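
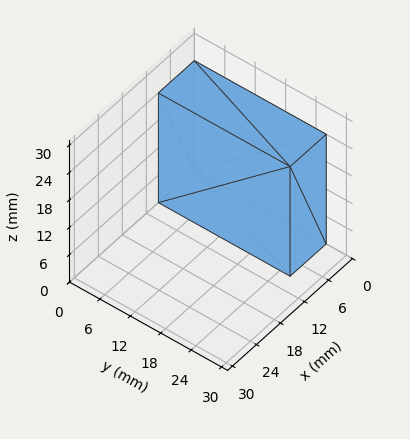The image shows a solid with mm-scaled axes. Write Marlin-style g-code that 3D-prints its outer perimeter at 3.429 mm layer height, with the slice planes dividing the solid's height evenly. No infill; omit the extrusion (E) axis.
Reading the render: the shape is a rectangular box, roughly 9 × 26 mm footprint and 24 mm tall (dimensions read to the nearest mm from the axis ticks). For the g-code, the solid's height is divided into equal slices at the stated Δz and each level perimeter traced with G1 moves after a G0 lift.

; perimeter-only toolpath
G21 ; units = mm
G90 ; absolute positioning
G28 ; home
; layer 1
G0 Z3.429
G0 X0.000 Y0.000
G1 X9.000 Y0.000
G1 X9.000 Y26.000
G1 X0.000 Y26.000
G1 X0.000 Y0.000
; layer 2
G0 Z6.857
G0 X0.000 Y0.000
G1 X9.000 Y0.000
G1 X9.000 Y26.000
G1 X0.000 Y26.000
G1 X0.000 Y0.000
; layer 3
G0 Z10.286
G0 X0.000 Y0.000
G1 X9.000 Y0.000
G1 X9.000 Y26.000
G1 X0.000 Y26.000
G1 X0.000 Y0.000
; layer 4
G0 Z13.714
G0 X0.000 Y0.000
G1 X9.000 Y0.000
G1 X9.000 Y26.000
G1 X0.000 Y26.000
G1 X0.000 Y0.000
; layer 5
G0 Z17.143
G0 X0.000 Y0.000
G1 X9.000 Y0.000
G1 X9.000 Y26.000
G1 X0.000 Y26.000
G1 X0.000 Y0.000
; layer 6
G0 Z20.571
G0 X0.000 Y0.000
G1 X9.000 Y0.000
G1 X9.000 Y26.000
G1 X0.000 Y26.000
G1 X0.000 Y0.000
; layer 7
G0 Z24.000
G0 X0.000 Y0.000
G1 X9.000 Y0.000
G1 X9.000 Y26.000
G1 X0.000 Y26.000
G1 X0.000 Y0.000
M2 ; end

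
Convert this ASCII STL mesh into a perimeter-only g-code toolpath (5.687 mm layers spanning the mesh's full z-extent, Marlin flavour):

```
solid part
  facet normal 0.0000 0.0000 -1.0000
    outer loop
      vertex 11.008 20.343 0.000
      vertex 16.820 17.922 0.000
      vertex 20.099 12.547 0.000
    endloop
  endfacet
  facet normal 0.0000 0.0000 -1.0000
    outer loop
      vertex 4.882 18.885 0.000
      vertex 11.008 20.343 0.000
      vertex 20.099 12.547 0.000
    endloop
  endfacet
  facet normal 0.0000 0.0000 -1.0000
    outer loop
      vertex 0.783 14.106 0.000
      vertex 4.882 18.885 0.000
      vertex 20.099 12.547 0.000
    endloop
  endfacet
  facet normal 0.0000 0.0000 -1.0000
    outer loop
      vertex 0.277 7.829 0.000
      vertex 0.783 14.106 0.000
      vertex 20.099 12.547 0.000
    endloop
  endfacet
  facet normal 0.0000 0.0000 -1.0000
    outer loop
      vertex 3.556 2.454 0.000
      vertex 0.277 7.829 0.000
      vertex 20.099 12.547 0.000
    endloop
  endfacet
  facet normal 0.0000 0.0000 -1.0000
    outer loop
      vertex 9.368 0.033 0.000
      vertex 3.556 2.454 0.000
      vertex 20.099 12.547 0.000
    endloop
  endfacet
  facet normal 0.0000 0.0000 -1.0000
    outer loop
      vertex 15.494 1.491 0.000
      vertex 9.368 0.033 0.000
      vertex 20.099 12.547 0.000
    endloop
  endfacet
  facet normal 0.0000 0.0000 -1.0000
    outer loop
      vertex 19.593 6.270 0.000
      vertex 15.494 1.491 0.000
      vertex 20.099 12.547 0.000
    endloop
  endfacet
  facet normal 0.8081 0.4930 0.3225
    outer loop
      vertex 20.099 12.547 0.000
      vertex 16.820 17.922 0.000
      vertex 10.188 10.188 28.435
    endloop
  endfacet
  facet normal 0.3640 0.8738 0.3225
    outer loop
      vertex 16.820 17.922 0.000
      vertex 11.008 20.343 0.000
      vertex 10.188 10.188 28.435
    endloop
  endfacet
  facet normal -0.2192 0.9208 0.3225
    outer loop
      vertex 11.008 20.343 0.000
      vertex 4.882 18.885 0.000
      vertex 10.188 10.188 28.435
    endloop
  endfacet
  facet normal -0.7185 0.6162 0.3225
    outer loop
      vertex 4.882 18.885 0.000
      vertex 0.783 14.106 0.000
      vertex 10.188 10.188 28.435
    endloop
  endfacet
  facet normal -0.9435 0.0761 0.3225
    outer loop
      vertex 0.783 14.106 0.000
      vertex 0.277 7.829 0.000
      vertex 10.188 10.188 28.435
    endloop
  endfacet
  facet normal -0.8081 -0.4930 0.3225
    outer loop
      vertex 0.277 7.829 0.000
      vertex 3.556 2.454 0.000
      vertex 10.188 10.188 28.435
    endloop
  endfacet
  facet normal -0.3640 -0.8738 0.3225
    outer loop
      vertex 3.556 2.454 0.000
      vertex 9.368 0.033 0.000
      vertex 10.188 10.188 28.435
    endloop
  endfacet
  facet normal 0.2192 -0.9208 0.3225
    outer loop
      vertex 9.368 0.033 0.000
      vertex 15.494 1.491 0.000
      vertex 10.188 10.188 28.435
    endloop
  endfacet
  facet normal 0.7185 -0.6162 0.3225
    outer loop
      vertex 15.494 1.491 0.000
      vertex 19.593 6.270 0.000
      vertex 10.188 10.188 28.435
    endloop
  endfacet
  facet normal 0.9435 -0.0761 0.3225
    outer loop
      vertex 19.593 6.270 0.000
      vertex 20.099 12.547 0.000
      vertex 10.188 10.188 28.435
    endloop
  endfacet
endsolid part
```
; perimeter-only toolpath
G21 ; units = mm
G90 ; absolute positioning
G28 ; home
; layer 1
G0 Z5.687
G0 X18.117 Y12.075
G1 X15.494 Y16.375
G1 X10.844 Y18.312
G1 X5.943 Y17.146
G1 X2.664 Y13.322
G1 X2.259 Y8.301
G1 X4.882 Y4.001
G1 X9.532 Y2.064
G1 X14.433 Y3.230
G1 X17.712 Y7.054
G1 X18.117 Y12.075
; layer 2
G0 Z11.374
G0 X16.135 Y11.603
G1 X14.167 Y14.828
G1 X10.680 Y16.281
G1 X7.004 Y15.406
G1 X4.545 Y12.539
G1 X4.241 Y8.773
G1 X6.209 Y5.548
G1 X9.696 Y4.095
G1 X13.372 Y4.970
G1 X15.831 Y7.837
G1 X16.135 Y11.603
; layer 3
G0 Z17.061
G0 X14.152 Y11.132
G1 X12.841 Y13.282
G1 X10.516 Y14.250
G1 X8.066 Y13.667
G1 X6.426 Y11.755
G1 X6.224 Y9.244
G1 X7.535 Y7.094
G1 X9.860 Y6.126
G1 X12.310 Y6.709
G1 X13.950 Y8.621
G1 X14.152 Y11.132
; layer 4
G0 Z22.748
G0 X12.170 Y10.660
G1 X11.514 Y11.735
G1 X10.352 Y12.219
G1 X9.127 Y11.927
G1 X8.307 Y10.972
G1 X8.206 Y9.716
G1 X8.862 Y8.641
G1 X10.024 Y8.157
G1 X11.249 Y8.449
G1 X12.069 Y9.404
G1 X12.170 Y10.660
M2 ; end

The solid is a regular 10-sided pyramid, base circumscribed radius ≈ 10.2 mm, apex at z ≈ 28.4 mm. Slicing at Δz = 5.687 mm — 5 equal slices spanning the solid's height, so layer i sits at z = i·h/5 — gives 4 non-empty perimeters. Each is a 10-segment closed polygon; G0 lifts to the layer z and rapids to the start vertex, then G1 traces the edges. The cross-section shrinks linearly with z (the slice at the apex is degenerate and omitted).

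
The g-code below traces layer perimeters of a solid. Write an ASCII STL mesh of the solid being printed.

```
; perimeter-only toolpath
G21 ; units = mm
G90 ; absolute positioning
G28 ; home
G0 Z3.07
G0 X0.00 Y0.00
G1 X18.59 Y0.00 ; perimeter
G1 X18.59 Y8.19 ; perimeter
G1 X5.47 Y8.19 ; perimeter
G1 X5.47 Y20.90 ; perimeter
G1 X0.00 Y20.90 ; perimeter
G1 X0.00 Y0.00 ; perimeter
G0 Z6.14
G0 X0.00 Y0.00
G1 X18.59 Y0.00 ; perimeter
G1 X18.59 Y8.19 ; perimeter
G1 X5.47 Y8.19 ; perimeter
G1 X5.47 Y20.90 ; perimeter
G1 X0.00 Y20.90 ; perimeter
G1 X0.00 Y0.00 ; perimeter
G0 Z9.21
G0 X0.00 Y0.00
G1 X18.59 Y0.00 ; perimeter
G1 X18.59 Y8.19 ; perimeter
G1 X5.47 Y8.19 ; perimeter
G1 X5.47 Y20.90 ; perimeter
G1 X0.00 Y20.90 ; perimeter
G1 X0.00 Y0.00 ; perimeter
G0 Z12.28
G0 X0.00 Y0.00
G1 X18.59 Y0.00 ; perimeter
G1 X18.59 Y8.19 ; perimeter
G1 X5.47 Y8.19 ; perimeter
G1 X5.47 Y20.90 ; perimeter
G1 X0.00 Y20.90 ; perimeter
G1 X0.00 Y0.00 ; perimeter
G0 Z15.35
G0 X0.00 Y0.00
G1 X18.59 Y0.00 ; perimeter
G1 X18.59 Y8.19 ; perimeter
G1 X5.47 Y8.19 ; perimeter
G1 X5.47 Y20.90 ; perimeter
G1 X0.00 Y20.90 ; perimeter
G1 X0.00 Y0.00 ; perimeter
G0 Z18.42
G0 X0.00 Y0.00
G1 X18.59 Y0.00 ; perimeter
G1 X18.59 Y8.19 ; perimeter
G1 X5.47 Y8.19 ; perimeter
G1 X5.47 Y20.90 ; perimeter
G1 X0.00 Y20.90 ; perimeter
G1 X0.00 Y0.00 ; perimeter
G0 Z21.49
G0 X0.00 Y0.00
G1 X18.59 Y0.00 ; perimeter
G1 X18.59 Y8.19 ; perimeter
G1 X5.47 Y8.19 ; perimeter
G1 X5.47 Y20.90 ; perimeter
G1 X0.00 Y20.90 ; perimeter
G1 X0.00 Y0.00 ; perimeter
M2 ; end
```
solid part
  facet normal 0.0000 0.0000 -1.0000
    outer loop
      vertex 18.59 8.19 0.00
      vertex 18.59 0.00 0.00
      vertex 0.00 0.00 0.00
    endloop
  endfacet
  facet normal 0.0000 0.0000 -1.0000
    outer loop
      vertex 5.47 8.19 0.00
      vertex 18.59 8.19 0.00
      vertex 0.00 0.00 0.00
    endloop
  endfacet
  facet normal 0.0000 0.0000 -1.0000
    outer loop
      vertex 5.47 20.90 0.00
      vertex 5.47 8.19 0.00
      vertex 0.00 0.00 0.00
    endloop
  endfacet
  facet normal 0.0000 0.0000 -1.0000
    outer loop
      vertex 0.00 20.90 0.00
      vertex 5.47 20.90 0.00
      vertex 0.00 0.00 0.00
    endloop
  endfacet
  facet normal 0.0000 0.0000 1.0000
    outer loop
      vertex 0.00 0.00 21.49
      vertex 18.59 0.00 21.49
      vertex 18.59 8.19 21.49
    endloop
  endfacet
  facet normal 0.0000 0.0000 1.0000
    outer loop
      vertex 0.00 0.00 21.49
      vertex 18.59 8.19 21.49
      vertex 5.47 8.19 21.49
    endloop
  endfacet
  facet normal 0.0000 0.0000 1.0000
    outer loop
      vertex 0.00 0.00 21.49
      vertex 5.47 8.19 21.49
      vertex 5.47 20.90 21.49
    endloop
  endfacet
  facet normal 0.0000 0.0000 1.0000
    outer loop
      vertex 0.00 0.00 21.49
      vertex 5.47 20.90 21.49
      vertex 0.00 20.90 21.49
    endloop
  endfacet
  facet normal 0.0000 -1.0000 0.0000
    outer loop
      vertex 0.00 0.00 0.00
      vertex 18.59 0.00 0.00
      vertex 18.59 0.00 21.49
    endloop
  endfacet
  facet normal 0.0000 -1.0000 0.0000
    outer loop
      vertex 0.00 0.00 0.00
      vertex 18.59 0.00 21.49
      vertex 0.00 0.00 21.49
    endloop
  endfacet
  facet normal 1.0000 0.0000 0.0000
    outer loop
      vertex 18.59 0.00 0.00
      vertex 18.59 8.19 0.00
      vertex 18.59 8.19 21.49
    endloop
  endfacet
  facet normal 1.0000 0.0000 0.0000
    outer loop
      vertex 18.59 0.00 0.00
      vertex 18.59 8.19 21.49
      vertex 18.59 0.00 21.49
    endloop
  endfacet
  facet normal 0.0000 1.0000 0.0000
    outer loop
      vertex 18.59 8.19 0.00
      vertex 5.47 8.19 0.00
      vertex 5.47 8.19 21.49
    endloop
  endfacet
  facet normal 0.0000 1.0000 0.0000
    outer loop
      vertex 18.59 8.19 0.00
      vertex 5.47 8.19 21.49
      vertex 18.59 8.19 21.49
    endloop
  endfacet
  facet normal 1.0000 0.0000 0.0000
    outer loop
      vertex 5.47 8.19 0.00
      vertex 5.47 20.90 0.00
      vertex 5.47 20.90 21.49
    endloop
  endfacet
  facet normal 1.0000 0.0000 0.0000
    outer loop
      vertex 5.47 8.19 0.00
      vertex 5.47 20.90 21.49
      vertex 5.47 8.19 21.49
    endloop
  endfacet
  facet normal 0.0000 1.0000 0.0000
    outer loop
      vertex 5.47 20.90 0.00
      vertex 0.00 20.90 0.00
      vertex 0.00 20.90 21.49
    endloop
  endfacet
  facet normal 0.0000 1.0000 0.0000
    outer loop
      vertex 5.47 20.90 0.00
      vertex 0.00 20.90 21.49
      vertex 5.47 20.90 21.49
    endloop
  endfacet
  facet normal -1.0000 0.0000 0.0000
    outer loop
      vertex 0.00 20.90 0.00
      vertex 0.00 0.00 0.00
      vertex 0.00 0.00 21.49
    endloop
  endfacet
  facet normal -1.0000 0.0000 0.0000
    outer loop
      vertex 0.00 20.90 0.00
      vertex 0.00 0.00 21.49
      vertex 0.00 20.90 21.49
    endloop
  endfacet
endsolid part

The G0 Z moves step by Δz≈3.07 mm. Every layer's G1 loop is the same polygon, so the solid is a straight extrusion of it from z=0 to z≈21.5. Closing with flat bottom and top caps and triangulating gives 20 facets — an L-shaped prism: outer 18.6 × 20.9 mm, arm thicknesses ≈ 8.19 mm (horizontal) and 5.47 mm (vertical), extruded 21.5 mm in z.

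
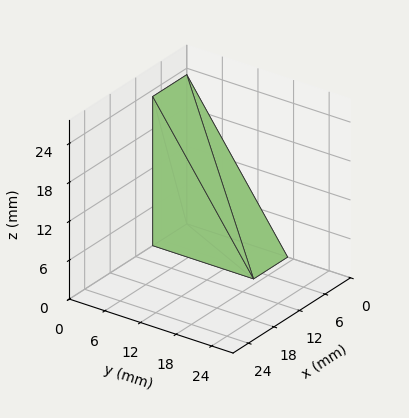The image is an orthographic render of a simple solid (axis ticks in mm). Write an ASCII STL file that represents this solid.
Reading the render: the shape is a wedge (ramp): 8 × 17 mm base, rising to 23 mm along the y=0 edge and sloping linearly to z=0 at y=17 (dimensions read to the nearest mm from the axis ticks). For the STL, each face is triangulated and given an outward normal.

solid part
  facet normal 0.0000 0.0000 -1.0000
    outer loop
      vertex 8.00 17.00 0.00
      vertex 8.00 0.00 0.00
      vertex 0.00 0.00 0.00
    endloop
  endfacet
  facet normal 0.0000 0.0000 -1.0000
    outer loop
      vertex 0.00 17.00 0.00
      vertex 8.00 17.00 0.00
      vertex 0.00 0.00 0.00
    endloop
  endfacet
  facet normal 0.0000 -1.0000 0.0000
    outer loop
      vertex 0.00 0.00 0.00
      vertex 8.00 0.00 0.00
      vertex 8.00 0.00 23.00
    endloop
  endfacet
  facet normal 0.0000 -1.0000 0.0000
    outer loop
      vertex 0.00 0.00 0.00
      vertex 8.00 0.00 23.00
      vertex 0.00 0.00 23.00
    endloop
  endfacet
  facet normal 0.0000 0.8042 0.5944
    outer loop
      vertex 0.00 0.00 23.00
      vertex 8.00 0.00 23.00
      vertex 8.00 17.00 0.00
    endloop
  endfacet
  facet normal 0.0000 0.8042 0.5944
    outer loop
      vertex 0.00 0.00 23.00
      vertex 8.00 17.00 0.00
      vertex 0.00 17.00 0.00
    endloop
  endfacet
  facet normal -1.0000 0.0000 0.0000
    outer loop
      vertex 0.00 0.00 23.00
      vertex 0.00 17.00 0.00
      vertex 0.00 0.00 0.00
    endloop
  endfacet
  facet normal 1.0000 0.0000 0.0000
    outer loop
      vertex 8.00 0.00 0.00
      vertex 8.00 17.00 0.00
      vertex 8.00 0.00 23.00
    endloop
  endfacet
endsolid part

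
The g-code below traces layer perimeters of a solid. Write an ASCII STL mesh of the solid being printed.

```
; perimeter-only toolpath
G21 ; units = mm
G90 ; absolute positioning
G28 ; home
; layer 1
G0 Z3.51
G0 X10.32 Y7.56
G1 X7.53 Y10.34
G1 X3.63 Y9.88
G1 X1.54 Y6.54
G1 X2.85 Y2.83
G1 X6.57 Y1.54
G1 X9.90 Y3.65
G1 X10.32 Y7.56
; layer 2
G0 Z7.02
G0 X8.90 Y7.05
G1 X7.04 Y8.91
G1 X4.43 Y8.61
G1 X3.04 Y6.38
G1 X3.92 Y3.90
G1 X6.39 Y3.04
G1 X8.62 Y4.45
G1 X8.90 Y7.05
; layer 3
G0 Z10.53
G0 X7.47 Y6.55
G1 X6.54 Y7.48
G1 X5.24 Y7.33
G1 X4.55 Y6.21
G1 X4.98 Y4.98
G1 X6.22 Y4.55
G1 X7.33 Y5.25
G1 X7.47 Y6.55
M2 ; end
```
solid part
  facet normal 0.0000 0.0000 -1.0000
    outer loop
      vertex 2.82 11.16 0.00
      vertex 8.03 11.77 0.00
      vertex 11.75 8.06 0.00
    endloop
  endfacet
  facet normal 0.0000 0.0000 -1.0000
    outer loop
      vertex 0.04 6.71 0.00
      vertex 2.82 11.16 0.00
      vertex 11.75 8.06 0.00
    endloop
  endfacet
  facet normal 0.0000 0.0000 -1.0000
    outer loop
      vertex 1.78 1.76 0.00
      vertex 0.04 6.71 0.00
      vertex 11.75 8.06 0.00
    endloop
  endfacet
  facet normal 0.0000 0.0000 -1.0000
    outer loop
      vertex 6.74 0.04 0.00
      vertex 1.78 1.76 0.00
      vertex 11.75 8.06 0.00
    endloop
  endfacet
  facet normal 0.0000 0.0000 -1.0000
    outer loop
      vertex 11.18 2.85 0.00
      vertex 6.74 0.04 0.00
      vertex 11.75 8.06 0.00
    endloop
  endfacet
  facet normal 0.6583 0.6601 0.3618
    outer loop
      vertex 11.75 8.06 0.00
      vertex 8.03 11.77 0.00
      vertex 6.05 6.05 14.04
    endloop
  endfacet
  facet normal -0.1084 0.9259 0.3619
    outer loop
      vertex 8.03 11.77 0.00
      vertex 2.82 11.16 0.00
      vertex 6.05 6.05 14.04
    endloop
  endfacet
  facet normal -0.7907 0.4940 0.3617
    outer loop
      vertex 2.82 11.16 0.00
      vertex 0.04 6.71 0.00
      vertex 6.05 6.05 14.04
    endloop
  endfacet
  facet normal -0.8795 -0.3091 0.3619
    outer loop
      vertex 0.04 6.71 0.00
      vertex 1.78 1.76 0.00
      vertex 6.05 6.05 14.04
    endloop
  endfacet
  facet normal -0.3054 -0.8807 0.3620
    outer loop
      vertex 1.78 1.76 0.00
      vertex 6.74 0.04 0.00
      vertex 6.05 6.05 14.04
    endloop
  endfacet
  facet normal 0.4986 -0.7878 0.3617
    outer loop
      vertex 6.74 0.04 0.00
      vertex 11.18 2.85 0.00
      vertex 6.05 6.05 14.04
    endloop
  endfacet
  facet normal 0.9268 -0.1014 0.3617
    outer loop
      vertex 11.18 2.85 0.00
      vertex 11.75 8.06 0.00
      vertex 6.05 6.05 14.04
    endloop
  endfacet
endsolid part

The G0 Z moves step by Δz≈3.51 mm. The G1 loops shrink linearly with z, so the solid tapers from its base footprint up to z≈14. Closing with a flat bottom cap and the tapered top and triangulating gives 12 facets — a regular 7-sided pyramid, base circumscribed radius ≈ 6.05 mm, apex at z ≈ 14 mm.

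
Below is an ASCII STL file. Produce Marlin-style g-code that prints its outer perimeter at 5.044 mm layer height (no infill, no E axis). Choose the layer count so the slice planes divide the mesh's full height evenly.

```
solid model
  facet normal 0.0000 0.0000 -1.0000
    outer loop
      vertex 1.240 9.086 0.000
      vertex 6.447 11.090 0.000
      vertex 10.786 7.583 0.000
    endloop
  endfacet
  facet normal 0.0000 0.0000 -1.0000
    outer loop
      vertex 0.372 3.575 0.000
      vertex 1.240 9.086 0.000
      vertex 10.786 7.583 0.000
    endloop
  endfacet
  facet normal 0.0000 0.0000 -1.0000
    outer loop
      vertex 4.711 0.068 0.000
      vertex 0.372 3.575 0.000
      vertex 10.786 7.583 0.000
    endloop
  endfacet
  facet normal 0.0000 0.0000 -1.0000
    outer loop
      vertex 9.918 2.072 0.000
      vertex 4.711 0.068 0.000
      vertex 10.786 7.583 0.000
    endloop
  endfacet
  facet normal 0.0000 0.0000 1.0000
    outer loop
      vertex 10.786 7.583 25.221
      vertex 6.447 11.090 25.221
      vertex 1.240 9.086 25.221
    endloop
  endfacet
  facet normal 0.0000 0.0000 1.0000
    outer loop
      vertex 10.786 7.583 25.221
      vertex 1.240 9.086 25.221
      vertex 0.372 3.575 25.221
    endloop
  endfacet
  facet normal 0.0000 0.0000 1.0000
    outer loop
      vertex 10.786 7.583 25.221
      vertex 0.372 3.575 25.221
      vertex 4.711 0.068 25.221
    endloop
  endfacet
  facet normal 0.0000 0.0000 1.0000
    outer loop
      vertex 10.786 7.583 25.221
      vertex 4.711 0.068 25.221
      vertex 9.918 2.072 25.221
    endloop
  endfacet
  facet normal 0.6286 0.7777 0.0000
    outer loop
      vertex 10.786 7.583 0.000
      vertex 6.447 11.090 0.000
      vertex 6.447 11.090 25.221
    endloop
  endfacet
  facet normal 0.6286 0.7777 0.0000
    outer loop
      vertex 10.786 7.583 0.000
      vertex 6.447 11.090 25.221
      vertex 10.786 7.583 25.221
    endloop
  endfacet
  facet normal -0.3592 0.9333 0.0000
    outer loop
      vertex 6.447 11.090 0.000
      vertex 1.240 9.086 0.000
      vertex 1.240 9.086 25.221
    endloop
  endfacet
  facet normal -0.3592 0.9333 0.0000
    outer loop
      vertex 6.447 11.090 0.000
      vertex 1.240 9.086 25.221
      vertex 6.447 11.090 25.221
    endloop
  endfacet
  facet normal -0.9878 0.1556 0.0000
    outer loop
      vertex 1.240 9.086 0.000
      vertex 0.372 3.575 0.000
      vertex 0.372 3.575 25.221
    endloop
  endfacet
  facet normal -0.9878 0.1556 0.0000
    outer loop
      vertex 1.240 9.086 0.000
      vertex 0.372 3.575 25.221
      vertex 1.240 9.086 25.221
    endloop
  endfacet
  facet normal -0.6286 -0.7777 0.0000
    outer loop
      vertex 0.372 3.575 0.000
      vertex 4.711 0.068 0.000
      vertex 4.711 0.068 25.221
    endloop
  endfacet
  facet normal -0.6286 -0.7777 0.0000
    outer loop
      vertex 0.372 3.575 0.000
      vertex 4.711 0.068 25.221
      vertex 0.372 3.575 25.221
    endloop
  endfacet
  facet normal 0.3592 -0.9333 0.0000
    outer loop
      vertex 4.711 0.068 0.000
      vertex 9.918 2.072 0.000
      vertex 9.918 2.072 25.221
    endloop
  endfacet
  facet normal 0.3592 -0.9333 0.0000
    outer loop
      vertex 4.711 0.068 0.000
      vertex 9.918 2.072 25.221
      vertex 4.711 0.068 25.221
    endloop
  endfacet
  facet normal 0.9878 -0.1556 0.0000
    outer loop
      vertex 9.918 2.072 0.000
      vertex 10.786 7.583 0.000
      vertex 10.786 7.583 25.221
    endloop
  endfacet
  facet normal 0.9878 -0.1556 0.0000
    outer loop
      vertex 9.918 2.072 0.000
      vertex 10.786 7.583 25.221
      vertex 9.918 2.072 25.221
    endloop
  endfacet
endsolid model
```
; perimeter-only toolpath
G21 ; units = mm
G90 ; absolute positioning
G28 ; home
; layer 1
G0 Z5.044
G0 X10.786 Y7.583
G1 X6.447 Y11.090
G1 X1.240 Y9.086
G1 X0.372 Y3.575
G1 X4.711 Y0.068
G1 X9.918 Y2.072
G1 X10.786 Y7.583
; layer 2
G0 Z10.088
G0 X10.786 Y7.583
G1 X6.447 Y11.090
G1 X1.240 Y9.086
G1 X0.372 Y3.575
G1 X4.711 Y0.068
G1 X9.918 Y2.072
G1 X10.786 Y7.583
; layer 3
G0 Z15.133
G0 X10.786 Y7.583
G1 X6.447 Y11.090
G1 X1.240 Y9.086
G1 X0.372 Y3.575
G1 X4.711 Y0.068
G1 X9.918 Y2.072
G1 X10.786 Y7.583
; layer 4
G0 Z20.177
G0 X10.786 Y7.583
G1 X6.447 Y11.090
G1 X1.240 Y9.086
G1 X0.372 Y3.575
G1 X4.711 Y0.068
G1 X9.918 Y2.072
G1 X10.786 Y7.583
; layer 5
G0 Z25.221
G0 X10.786 Y7.583
G1 X6.447 Y11.090
G1 X1.240 Y9.086
G1 X0.372 Y3.575
G1 X4.711 Y0.068
G1 X9.918 Y2.072
G1 X10.786 Y7.583
M2 ; end

The solid is a regular 6-sided prism (a cylinder approximated with 6 flat sides), circumscribed radius ≈ 5.58 mm, height ≈ 25.2 mm. Slicing at Δz = 5.044 mm — 5 equal slices spanning the solid's height, so layer i sits at z = i·h/5 — gives 5 non-empty perimeters. Each is a 6-segment closed polygon; G0 lifts to the layer z and rapids to the start vertex, then G1 traces the edges.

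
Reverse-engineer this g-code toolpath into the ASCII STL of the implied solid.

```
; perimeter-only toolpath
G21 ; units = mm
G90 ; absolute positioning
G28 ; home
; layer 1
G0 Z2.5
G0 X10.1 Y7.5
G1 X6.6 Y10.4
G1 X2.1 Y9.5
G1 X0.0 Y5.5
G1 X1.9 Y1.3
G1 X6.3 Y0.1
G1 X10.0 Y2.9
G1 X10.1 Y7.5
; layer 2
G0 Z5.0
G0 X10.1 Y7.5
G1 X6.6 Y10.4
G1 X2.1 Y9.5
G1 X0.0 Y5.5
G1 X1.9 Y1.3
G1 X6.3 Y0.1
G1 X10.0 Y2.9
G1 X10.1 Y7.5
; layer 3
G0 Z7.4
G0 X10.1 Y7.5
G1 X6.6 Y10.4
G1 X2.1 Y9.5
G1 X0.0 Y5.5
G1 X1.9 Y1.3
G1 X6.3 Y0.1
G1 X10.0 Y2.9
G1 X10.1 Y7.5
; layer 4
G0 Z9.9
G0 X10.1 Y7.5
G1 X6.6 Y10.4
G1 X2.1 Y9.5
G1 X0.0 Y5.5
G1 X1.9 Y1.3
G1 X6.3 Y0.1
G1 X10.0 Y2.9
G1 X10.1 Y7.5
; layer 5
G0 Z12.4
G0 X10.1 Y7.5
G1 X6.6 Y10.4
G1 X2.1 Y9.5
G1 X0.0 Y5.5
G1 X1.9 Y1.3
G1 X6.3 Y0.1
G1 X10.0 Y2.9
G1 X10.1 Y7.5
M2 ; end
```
solid part
  facet normal 0.0000 0.0000 -1.0000
    outer loop
      vertex 2.1 9.5 0.0
      vertex 6.6 10.4 0.0
      vertex 10.1 7.5 0.0
    endloop
  endfacet
  facet normal 0.0000 0.0000 -1.0000
    outer loop
      vertex 0.0 5.5 0.0
      vertex 2.1 9.5 0.0
      vertex 10.1 7.5 0.0
    endloop
  endfacet
  facet normal 0.0000 0.0000 -1.0000
    outer loop
      vertex 1.9 1.3 0.0
      vertex 0.0 5.5 0.0
      vertex 10.1 7.5 0.0
    endloop
  endfacet
  facet normal 0.0000 0.0000 -1.0000
    outer loop
      vertex 6.3 0.1 0.0
      vertex 1.9 1.3 0.0
      vertex 10.1 7.5 0.0
    endloop
  endfacet
  facet normal 0.0000 0.0000 -1.0000
    outer loop
      vertex 10.0 2.9 0.0
      vertex 6.3 0.1 0.0
      vertex 10.1 7.5 0.0
    endloop
  endfacet
  facet normal 0.0000 0.0000 1.0000
    outer loop
      vertex 10.1 7.5 12.4
      vertex 6.6 10.4 12.4
      vertex 2.1 9.5 12.4
    endloop
  endfacet
  facet normal 0.0000 0.0000 1.0000
    outer loop
      vertex 10.1 7.5 12.4
      vertex 2.1 9.5 12.4
      vertex 0.0 5.5 12.4
    endloop
  endfacet
  facet normal 0.0000 0.0000 1.0000
    outer loop
      vertex 10.1 7.5 12.4
      vertex 0.0 5.5 12.4
      vertex 1.9 1.3 12.4
    endloop
  endfacet
  facet normal 0.0000 0.0000 1.0000
    outer loop
      vertex 10.1 7.5 12.4
      vertex 1.9 1.3 12.4
      vertex 6.3 0.1 12.4
    endloop
  endfacet
  facet normal 0.0000 0.0000 1.0000
    outer loop
      vertex 10.1 7.5 12.4
      vertex 6.3 0.1 12.4
      vertex 10.0 2.9 12.4
    endloop
  endfacet
  facet normal 0.6380 0.7700 0.0000
    outer loop
      vertex 10.1 7.5 0.0
      vertex 6.6 10.4 0.0
      vertex 6.6 10.4 12.4
    endloop
  endfacet
  facet normal 0.6380 0.7700 0.0000
    outer loop
      vertex 10.1 7.5 0.0
      vertex 6.6 10.4 12.4
      vertex 10.1 7.5 12.4
    endloop
  endfacet
  facet normal -0.1961 0.9806 0.0000
    outer loop
      vertex 6.6 10.4 0.0
      vertex 2.1 9.5 0.0
      vertex 2.1 9.5 12.4
    endloop
  endfacet
  facet normal -0.1961 0.9806 0.0000
    outer loop
      vertex 6.6 10.4 0.0
      vertex 2.1 9.5 12.4
      vertex 6.6 10.4 12.4
    endloop
  endfacet
  facet normal -0.8854 0.4648 0.0000
    outer loop
      vertex 2.1 9.5 0.0
      vertex 0.0 5.5 0.0
      vertex 0.0 5.5 12.4
    endloop
  endfacet
  facet normal -0.8854 0.4648 0.0000
    outer loop
      vertex 2.1 9.5 0.0
      vertex 0.0 5.5 12.4
      vertex 2.1 9.5 12.4
    endloop
  endfacet
  facet normal -0.9111 -0.4122 0.0000
    outer loop
      vertex 0.0 5.5 0.0
      vertex 1.9 1.3 0.0
      vertex 1.9 1.3 12.4
    endloop
  endfacet
  facet normal -0.9111 -0.4122 0.0000
    outer loop
      vertex 0.0 5.5 0.0
      vertex 1.9 1.3 12.4
      vertex 0.0 5.5 12.4
    endloop
  endfacet
  facet normal -0.2631 -0.9648 0.0000
    outer loop
      vertex 1.9 1.3 0.0
      vertex 6.3 0.1 0.0
      vertex 6.3 0.1 12.4
    endloop
  endfacet
  facet normal -0.2631 -0.9648 0.0000
    outer loop
      vertex 1.9 1.3 0.0
      vertex 6.3 0.1 12.4
      vertex 1.9 1.3 12.4
    endloop
  endfacet
  facet normal 0.6034 -0.7974 0.0000
    outer loop
      vertex 6.3 0.1 0.0
      vertex 10.0 2.9 0.0
      vertex 10.0 2.9 12.4
    endloop
  endfacet
  facet normal 0.6034 -0.7974 0.0000
    outer loop
      vertex 6.3 0.1 0.0
      vertex 10.0 2.9 12.4
      vertex 6.3 0.1 12.4
    endloop
  endfacet
  facet normal 0.9998 -0.0217 0.0000
    outer loop
      vertex 10.0 2.9 0.0
      vertex 10.1 7.5 0.0
      vertex 10.1 7.5 12.4
    endloop
  endfacet
  facet normal 0.9998 -0.0217 0.0000
    outer loop
      vertex 10.0 2.9 0.0
      vertex 10.1 7.5 12.4
      vertex 10.0 2.9 12.4
    endloop
  endfacet
endsolid part

The G0 Z moves step by Δz≈2.5 mm. Every layer's G1 loop is the same polygon, so the solid is a straight extrusion of it from z=0 to z≈12.4. Closing with flat bottom and top caps and triangulating gives 24 facets — a regular 7-sided prism (a cylinder approximated with 7 flat sides), circumscribed radius ≈ 5.3 mm, height ≈ 12.4 mm.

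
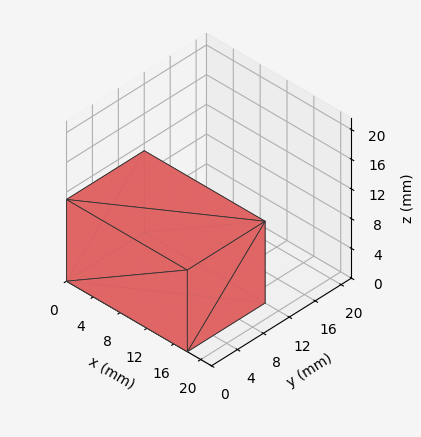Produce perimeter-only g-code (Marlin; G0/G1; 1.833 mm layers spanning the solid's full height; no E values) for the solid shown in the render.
Reading the render: the shape is a rectangular box, roughly 18 × 12 mm footprint and 11 mm tall (dimensions read to the nearest mm from the axis ticks). For the g-code, the solid's height is divided into equal slices at the stated Δz and each level perimeter traced with G1 moves after a G0 lift.

; perimeter-only toolpath
G21 ; units = mm
G90 ; absolute positioning
G28 ; home
; layer 1
G0 Z1.833
G0 X0.000 Y0.000
G1 X18.000 Y0.000
G1 X18.000 Y12.000
G1 X0.000 Y12.000
G1 X0.000 Y0.000
; layer 2
G0 Z3.667
G0 X0.000 Y0.000
G1 X18.000 Y0.000
G1 X18.000 Y12.000
G1 X0.000 Y12.000
G1 X0.000 Y0.000
; layer 3
G0 Z5.500
G0 X0.000 Y0.000
G1 X18.000 Y0.000
G1 X18.000 Y12.000
G1 X0.000 Y12.000
G1 X0.000 Y0.000
; layer 4
G0 Z7.333
G0 X0.000 Y0.000
G1 X18.000 Y0.000
G1 X18.000 Y12.000
G1 X0.000 Y12.000
G1 X0.000 Y0.000
; layer 5
G0 Z9.167
G0 X0.000 Y0.000
G1 X18.000 Y0.000
G1 X18.000 Y12.000
G1 X0.000 Y12.000
G1 X0.000 Y0.000
; layer 6
G0 Z11.000
G0 X0.000 Y0.000
G1 X18.000 Y0.000
G1 X18.000 Y12.000
G1 X0.000 Y12.000
G1 X0.000 Y0.000
M2 ; end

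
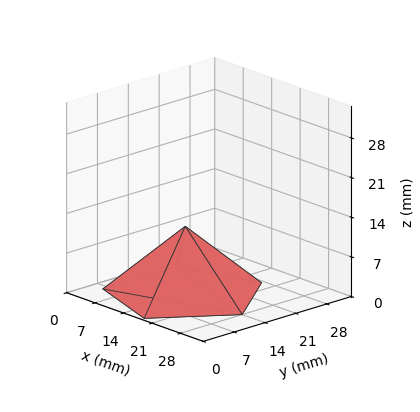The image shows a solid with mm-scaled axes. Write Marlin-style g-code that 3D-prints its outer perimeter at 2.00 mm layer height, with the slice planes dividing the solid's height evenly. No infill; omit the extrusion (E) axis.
Reading the render: the shape is a regular 5-sided pyramid, base circumscribed radius ≈ 14 mm, apex at z ≈ 12 mm (dimensions read to the nearest mm from the axis ticks). For the g-code, the solid's height is divided into equal slices at the stated Δz and each level perimeter traced with G1 moves after a G0 lift.

; perimeter-only toolpath
G21 ; units = mm
G90 ; absolute positioning
G28 ; home
; layer 1
G0 Z2.00
G0 X25.67 Y14.00
G1 X17.61 Y25.09
G1 X4.56 Y20.86
G1 X4.56 Y7.14
G1 X17.61 Y2.91
G1 X25.67 Y14.00
; layer 2
G0 Z4.00
G0 X23.33 Y14.00
G1 X16.89 Y22.87
G1 X6.45 Y19.49
G1 X6.45 Y8.51
G1 X16.89 Y5.13
G1 X23.33 Y14.00
; layer 3
G0 Z6.00
G0 X21.00 Y14.00
G1 X16.16 Y20.66
G1 X8.34 Y18.12
G1 X8.34 Y9.88
G1 X16.16 Y7.34
G1 X21.00 Y14.00
; layer 4
G0 Z8.00
G0 X18.67 Y14.00
G1 X15.44 Y18.44
G1 X10.22 Y16.74
G1 X10.22 Y11.26
G1 X15.44 Y9.56
G1 X18.67 Y14.00
; layer 5
G0 Z10.00
G0 X16.33 Y14.00
G1 X14.72 Y16.22
G1 X12.11 Y15.37
G1 X12.11 Y12.63
G1 X14.72 Y11.78
G1 X16.33 Y14.00
M2 ; end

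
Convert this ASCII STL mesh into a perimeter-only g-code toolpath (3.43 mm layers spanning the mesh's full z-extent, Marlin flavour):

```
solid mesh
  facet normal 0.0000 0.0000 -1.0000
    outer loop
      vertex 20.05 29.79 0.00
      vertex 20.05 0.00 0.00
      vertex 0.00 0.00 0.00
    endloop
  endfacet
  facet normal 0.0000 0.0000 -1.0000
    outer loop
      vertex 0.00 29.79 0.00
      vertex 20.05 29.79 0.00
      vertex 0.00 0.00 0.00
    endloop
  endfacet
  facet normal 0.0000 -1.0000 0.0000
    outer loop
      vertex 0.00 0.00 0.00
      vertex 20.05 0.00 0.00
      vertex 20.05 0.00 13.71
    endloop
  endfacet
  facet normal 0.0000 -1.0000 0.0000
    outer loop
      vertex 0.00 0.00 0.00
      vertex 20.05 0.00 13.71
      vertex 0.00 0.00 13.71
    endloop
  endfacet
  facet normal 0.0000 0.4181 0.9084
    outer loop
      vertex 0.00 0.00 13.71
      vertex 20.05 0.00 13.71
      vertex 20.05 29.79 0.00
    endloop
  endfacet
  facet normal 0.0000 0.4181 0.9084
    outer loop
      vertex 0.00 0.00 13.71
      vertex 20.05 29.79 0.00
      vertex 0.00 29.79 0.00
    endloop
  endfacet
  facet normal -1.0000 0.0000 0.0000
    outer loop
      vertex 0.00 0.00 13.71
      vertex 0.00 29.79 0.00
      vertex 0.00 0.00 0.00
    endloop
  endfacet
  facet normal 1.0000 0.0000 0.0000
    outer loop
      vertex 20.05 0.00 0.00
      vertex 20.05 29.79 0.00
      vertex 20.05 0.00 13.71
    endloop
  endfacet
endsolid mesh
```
; perimeter-only toolpath
G21 ; units = mm
G90 ; absolute positioning
G28 ; home
; layer 1
G0 Z3.43
G0 X0.00 Y0.00
G1 X20.05 Y0.00
G1 X20.05 Y22.34
G1 X0.00 Y22.34
G1 X0.00 Y0.00
; layer 2
G0 Z6.86
G0 X0.00 Y0.00
G1 X20.05 Y0.00
G1 X20.05 Y14.89
G1 X0.00 Y14.89
G1 X0.00 Y0.00
; layer 3
G0 Z10.28
G0 X0.00 Y0.00
G1 X20.05 Y0.00
G1 X20.05 Y7.45
G1 X0.00 Y7.45
G1 X0.00 Y0.00
M2 ; end

The solid is a wedge (ramp): 20.1 × 29.8 mm base, rising to 13.7 mm along the y=0 edge and sloping linearly to z=0 at y=29.8. Slicing at Δz = 3.43 mm — 4 equal slices spanning the solid's height, so layer i sits at z = i·h/4 — gives 3 non-empty perimeters. Each is a 4-segment closed polygon; G0 lifts to the layer z and rapids to the start vertex, then G1 traces the edges. The cross-section shrinks linearly with z (the slice at the apex is degenerate and omitted).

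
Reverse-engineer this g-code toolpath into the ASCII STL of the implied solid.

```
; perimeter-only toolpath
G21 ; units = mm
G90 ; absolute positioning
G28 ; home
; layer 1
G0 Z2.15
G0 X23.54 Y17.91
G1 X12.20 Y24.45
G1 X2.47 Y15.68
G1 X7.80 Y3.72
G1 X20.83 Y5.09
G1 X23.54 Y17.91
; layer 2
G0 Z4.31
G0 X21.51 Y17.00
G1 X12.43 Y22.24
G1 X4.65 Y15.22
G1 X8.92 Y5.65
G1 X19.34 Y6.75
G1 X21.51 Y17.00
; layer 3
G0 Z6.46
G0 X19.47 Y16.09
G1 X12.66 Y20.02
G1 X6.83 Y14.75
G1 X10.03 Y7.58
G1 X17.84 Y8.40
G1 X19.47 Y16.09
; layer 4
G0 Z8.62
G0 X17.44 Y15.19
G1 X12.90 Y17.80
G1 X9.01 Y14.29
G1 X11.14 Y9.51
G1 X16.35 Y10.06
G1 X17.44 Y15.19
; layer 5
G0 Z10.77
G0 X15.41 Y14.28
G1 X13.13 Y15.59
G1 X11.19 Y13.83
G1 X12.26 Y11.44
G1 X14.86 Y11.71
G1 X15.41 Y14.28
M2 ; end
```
solid part
  facet normal 0.0000 0.0000 -1.0000
    outer loop
      vertex 0.29 16.14 0.00
      vertex 11.96 26.67 0.00
      vertex 25.58 18.82 0.00
    endloop
  endfacet
  facet normal 0.0000 0.0000 -1.0000
    outer loop
      vertex 6.69 1.79 0.00
      vertex 0.29 16.14 0.00
      vertex 25.58 18.82 0.00
    endloop
  endfacet
  facet normal 0.0000 0.0000 -1.0000
    outer loop
      vertex 22.32 3.44 0.00
      vertex 6.69 1.79 0.00
      vertex 25.58 18.82 0.00
    endloop
  endfacet
  facet normal 0.3830 0.6645 0.6417
    outer loop
      vertex 25.58 18.82 0.00
      vertex 11.96 26.67 0.00
      vertex 13.37 13.37 12.93
    endloop
  endfacet
  facet normal -0.5138 0.5694 0.6417
    outer loop
      vertex 11.96 26.67 0.00
      vertex 0.29 16.14 0.00
      vertex 13.37 13.37 12.93
    endloop
  endfacet
  facet normal -0.7005 -0.3124 0.6417
    outer loop
      vertex 0.29 16.14 0.00
      vertex 6.69 1.79 0.00
      vertex 13.37 13.37 12.93
    endloop
  endfacet
  facet normal 0.0805 -0.7628 0.6416
    outer loop
      vertex 6.69 1.79 0.00
      vertex 22.32 3.44 0.00
      vertex 13.37 13.37 12.93
    endloop
  endfacet
  facet normal 0.7504 -0.1591 0.6416
    outer loop
      vertex 22.32 3.44 0.00
      vertex 25.58 18.82 0.00
      vertex 13.37 13.37 12.93
    endloop
  endfacet
endsolid part

The G0 Z moves step by Δz≈2.15 mm. The G1 loops shrink linearly with z, so the solid tapers from its base footprint up to z≈12.9. Closing with a flat bottom cap and the tapered top and triangulating gives 8 facets — a regular 5-sided pyramid, base circumscribed radius ≈ 13.4 mm, apex at z ≈ 12.9 mm.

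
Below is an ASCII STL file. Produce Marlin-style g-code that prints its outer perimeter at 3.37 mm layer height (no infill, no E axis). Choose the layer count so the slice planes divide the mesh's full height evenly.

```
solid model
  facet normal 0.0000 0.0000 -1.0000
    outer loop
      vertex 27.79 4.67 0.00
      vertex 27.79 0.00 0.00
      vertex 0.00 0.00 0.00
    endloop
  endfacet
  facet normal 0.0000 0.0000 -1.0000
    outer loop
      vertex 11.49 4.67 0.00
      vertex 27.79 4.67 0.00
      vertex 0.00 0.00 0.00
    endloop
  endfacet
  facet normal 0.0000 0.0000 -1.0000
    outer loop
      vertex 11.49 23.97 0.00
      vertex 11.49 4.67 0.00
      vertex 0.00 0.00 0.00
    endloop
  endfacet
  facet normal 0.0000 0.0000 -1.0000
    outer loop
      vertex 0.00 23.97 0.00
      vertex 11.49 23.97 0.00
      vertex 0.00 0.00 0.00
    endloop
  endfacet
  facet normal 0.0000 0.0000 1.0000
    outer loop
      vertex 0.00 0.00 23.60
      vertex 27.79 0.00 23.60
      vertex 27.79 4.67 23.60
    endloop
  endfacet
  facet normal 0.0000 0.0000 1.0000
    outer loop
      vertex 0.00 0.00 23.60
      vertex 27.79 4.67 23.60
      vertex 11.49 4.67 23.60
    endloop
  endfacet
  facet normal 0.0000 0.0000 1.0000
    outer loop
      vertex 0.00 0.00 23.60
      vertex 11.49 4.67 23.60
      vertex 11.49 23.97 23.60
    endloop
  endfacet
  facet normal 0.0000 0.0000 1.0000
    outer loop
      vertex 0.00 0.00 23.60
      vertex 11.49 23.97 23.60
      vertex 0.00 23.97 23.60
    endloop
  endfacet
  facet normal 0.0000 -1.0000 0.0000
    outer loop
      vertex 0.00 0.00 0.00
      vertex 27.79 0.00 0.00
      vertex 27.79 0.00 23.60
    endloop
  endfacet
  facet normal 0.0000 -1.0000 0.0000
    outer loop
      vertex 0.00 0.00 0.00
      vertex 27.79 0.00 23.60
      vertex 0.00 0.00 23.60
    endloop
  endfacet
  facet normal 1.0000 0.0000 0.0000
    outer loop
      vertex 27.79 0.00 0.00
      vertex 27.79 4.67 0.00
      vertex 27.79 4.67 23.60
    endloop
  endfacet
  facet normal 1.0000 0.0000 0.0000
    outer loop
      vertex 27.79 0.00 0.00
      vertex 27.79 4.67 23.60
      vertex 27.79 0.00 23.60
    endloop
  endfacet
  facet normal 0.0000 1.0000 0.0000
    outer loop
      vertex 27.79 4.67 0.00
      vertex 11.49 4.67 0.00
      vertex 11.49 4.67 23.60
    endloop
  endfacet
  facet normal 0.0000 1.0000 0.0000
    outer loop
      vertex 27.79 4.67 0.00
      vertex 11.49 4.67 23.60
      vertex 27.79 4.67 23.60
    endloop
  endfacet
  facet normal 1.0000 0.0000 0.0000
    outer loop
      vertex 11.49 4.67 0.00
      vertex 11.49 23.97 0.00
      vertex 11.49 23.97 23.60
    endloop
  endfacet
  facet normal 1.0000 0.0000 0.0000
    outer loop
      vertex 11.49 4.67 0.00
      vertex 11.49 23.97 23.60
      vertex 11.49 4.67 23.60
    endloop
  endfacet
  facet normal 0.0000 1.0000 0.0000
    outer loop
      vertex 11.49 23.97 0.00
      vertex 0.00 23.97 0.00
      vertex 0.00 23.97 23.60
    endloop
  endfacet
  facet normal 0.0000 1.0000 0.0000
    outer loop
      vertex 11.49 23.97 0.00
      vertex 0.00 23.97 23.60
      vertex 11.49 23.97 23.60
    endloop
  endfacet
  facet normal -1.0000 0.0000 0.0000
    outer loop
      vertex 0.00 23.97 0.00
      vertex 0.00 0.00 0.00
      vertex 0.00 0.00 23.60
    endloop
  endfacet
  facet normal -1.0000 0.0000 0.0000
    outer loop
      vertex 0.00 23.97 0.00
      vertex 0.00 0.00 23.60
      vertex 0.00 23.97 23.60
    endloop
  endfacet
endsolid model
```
; perimeter-only toolpath
G21 ; units = mm
G90 ; absolute positioning
G28 ; home
; layer 1
G0 Z3.37
G0 X0.00 Y0.00
G1 X27.79 Y0.00
G1 X27.79 Y4.67
G1 X11.49 Y4.67
G1 X11.49 Y23.97
G1 X0.00 Y23.97
G1 X0.00 Y0.00
; layer 2
G0 Z6.74
G0 X0.00 Y0.00
G1 X27.79 Y0.00
G1 X27.79 Y4.67
G1 X11.49 Y4.67
G1 X11.49 Y23.97
G1 X0.00 Y23.97
G1 X0.00 Y0.00
; layer 3
G0 Z10.11
G0 X0.00 Y0.00
G1 X27.79 Y0.00
G1 X27.79 Y4.67
G1 X11.49 Y4.67
G1 X11.49 Y23.97
G1 X0.00 Y23.97
G1 X0.00 Y0.00
; layer 4
G0 Z13.49
G0 X0.00 Y0.00
G1 X27.79 Y0.00
G1 X27.79 Y4.67
G1 X11.49 Y4.67
G1 X11.49 Y23.97
G1 X0.00 Y23.97
G1 X0.00 Y0.00
; layer 5
G0 Z16.86
G0 X0.00 Y0.00
G1 X27.79 Y0.00
G1 X27.79 Y4.67
G1 X11.49 Y4.67
G1 X11.49 Y23.97
G1 X0.00 Y23.97
G1 X0.00 Y0.00
; layer 6
G0 Z20.23
G0 X0.00 Y0.00
G1 X27.79 Y0.00
G1 X27.79 Y4.67
G1 X11.49 Y4.67
G1 X11.49 Y23.97
G1 X0.00 Y23.97
G1 X0.00 Y0.00
; layer 7
G0 Z23.60
G0 X0.00 Y0.00
G1 X27.79 Y0.00
G1 X27.79 Y4.67
G1 X11.49 Y4.67
G1 X11.49 Y23.97
G1 X0.00 Y23.97
G1 X0.00 Y0.00
M2 ; end

The solid is an L-shaped prism: outer 27.8 × 24 mm, arm thicknesses ≈ 4.67 mm (horizontal) and 11.5 mm (vertical), extruded 23.6 mm in z. Slicing at Δz = 3.37 mm — 7 equal slices spanning the solid's height, so layer i sits at z = i·h/7 — gives 7 non-empty perimeters. Each is a 6-segment closed polygon; G0 lifts to the layer z and rapids to the start vertex, then G1 traces the edges.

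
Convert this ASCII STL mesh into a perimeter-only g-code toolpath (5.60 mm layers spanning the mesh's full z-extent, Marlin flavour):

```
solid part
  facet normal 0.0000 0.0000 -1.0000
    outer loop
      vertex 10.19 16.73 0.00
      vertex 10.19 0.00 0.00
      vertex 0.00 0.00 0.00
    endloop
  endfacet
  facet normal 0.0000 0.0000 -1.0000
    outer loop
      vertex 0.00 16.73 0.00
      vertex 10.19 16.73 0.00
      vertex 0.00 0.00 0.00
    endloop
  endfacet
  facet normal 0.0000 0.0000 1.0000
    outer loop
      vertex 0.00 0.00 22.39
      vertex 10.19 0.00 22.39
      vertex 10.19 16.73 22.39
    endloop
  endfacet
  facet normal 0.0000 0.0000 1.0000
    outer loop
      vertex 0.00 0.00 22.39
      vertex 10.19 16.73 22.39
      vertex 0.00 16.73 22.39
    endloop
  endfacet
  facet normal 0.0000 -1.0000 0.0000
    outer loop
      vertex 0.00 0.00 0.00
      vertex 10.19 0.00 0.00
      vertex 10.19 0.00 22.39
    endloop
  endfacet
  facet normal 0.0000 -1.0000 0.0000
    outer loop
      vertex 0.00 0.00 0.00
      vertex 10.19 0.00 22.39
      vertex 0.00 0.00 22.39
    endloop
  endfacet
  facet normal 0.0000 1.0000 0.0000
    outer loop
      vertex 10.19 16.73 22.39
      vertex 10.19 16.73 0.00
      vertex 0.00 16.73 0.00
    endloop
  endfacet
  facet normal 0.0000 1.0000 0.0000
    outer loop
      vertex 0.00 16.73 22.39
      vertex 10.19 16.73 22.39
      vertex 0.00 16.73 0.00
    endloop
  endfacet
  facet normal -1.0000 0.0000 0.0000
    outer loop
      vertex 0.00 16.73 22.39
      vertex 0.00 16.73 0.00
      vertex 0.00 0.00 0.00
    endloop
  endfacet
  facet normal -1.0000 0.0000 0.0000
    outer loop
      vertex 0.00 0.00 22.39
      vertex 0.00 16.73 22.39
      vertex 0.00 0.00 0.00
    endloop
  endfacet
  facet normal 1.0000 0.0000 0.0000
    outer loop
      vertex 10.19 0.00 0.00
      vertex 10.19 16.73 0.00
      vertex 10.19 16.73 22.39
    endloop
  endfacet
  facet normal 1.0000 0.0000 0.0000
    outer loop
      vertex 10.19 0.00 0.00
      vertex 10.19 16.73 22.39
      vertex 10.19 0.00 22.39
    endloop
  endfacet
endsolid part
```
; perimeter-only toolpath
G21 ; units = mm
G90 ; absolute positioning
G28 ; home
; layer 1
G0 Z5.60
G0 X0.00 Y0.00
G1 X10.19 Y0.00
G1 X10.19 Y16.73
G1 X0.00 Y16.73
G1 X0.00 Y0.00
; layer 2
G0 Z11.20
G0 X0.00 Y0.00
G1 X10.19 Y0.00
G1 X10.19 Y16.73
G1 X0.00 Y16.73
G1 X0.00 Y0.00
; layer 3
G0 Z16.79
G0 X0.00 Y0.00
G1 X10.19 Y0.00
G1 X10.19 Y16.73
G1 X0.00 Y16.73
G1 X0.00 Y0.00
; layer 4
G0 Z22.39
G0 X0.00 Y0.00
G1 X10.19 Y0.00
G1 X10.19 Y16.73
G1 X0.00 Y16.73
G1 X0.00 Y0.00
M2 ; end

The solid is a rectangular box, roughly 10.2 × 16.7 mm footprint and 22.4 mm tall. Slicing at Δz = 5.60 mm — 4 equal slices spanning the solid's height, so layer i sits at z = i·h/4 — gives 4 non-empty perimeters. Each is a 4-segment closed polygon; G0 lifts to the layer z and rapids to the start vertex, then G1 traces the edges.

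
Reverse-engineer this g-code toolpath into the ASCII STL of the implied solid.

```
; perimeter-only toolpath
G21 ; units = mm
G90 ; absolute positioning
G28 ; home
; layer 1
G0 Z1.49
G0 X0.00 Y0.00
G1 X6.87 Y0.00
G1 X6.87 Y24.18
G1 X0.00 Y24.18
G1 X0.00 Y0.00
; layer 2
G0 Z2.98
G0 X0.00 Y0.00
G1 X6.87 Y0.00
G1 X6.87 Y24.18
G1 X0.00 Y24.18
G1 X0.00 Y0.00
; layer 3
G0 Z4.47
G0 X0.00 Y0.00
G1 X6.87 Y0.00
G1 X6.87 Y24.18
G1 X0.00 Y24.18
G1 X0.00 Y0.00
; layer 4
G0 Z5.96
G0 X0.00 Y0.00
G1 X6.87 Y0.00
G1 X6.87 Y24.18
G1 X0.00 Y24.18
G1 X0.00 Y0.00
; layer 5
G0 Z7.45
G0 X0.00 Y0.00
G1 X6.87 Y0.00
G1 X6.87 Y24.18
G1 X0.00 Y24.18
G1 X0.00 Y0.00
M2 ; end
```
solid part
  facet normal 0.0000 0.0000 -1.0000
    outer loop
      vertex 6.87 24.18 0.00
      vertex 6.87 0.00 0.00
      vertex 0.00 0.00 0.00
    endloop
  endfacet
  facet normal 0.0000 0.0000 -1.0000
    outer loop
      vertex 0.00 24.18 0.00
      vertex 6.87 24.18 0.00
      vertex 0.00 0.00 0.00
    endloop
  endfacet
  facet normal 0.0000 0.0000 1.0000
    outer loop
      vertex 0.00 0.00 7.45
      vertex 6.87 0.00 7.45
      vertex 6.87 24.18 7.45
    endloop
  endfacet
  facet normal 0.0000 0.0000 1.0000
    outer loop
      vertex 0.00 0.00 7.45
      vertex 6.87 24.18 7.45
      vertex 0.00 24.18 7.45
    endloop
  endfacet
  facet normal 0.0000 -1.0000 0.0000
    outer loop
      vertex 0.00 0.00 0.00
      vertex 6.87 0.00 0.00
      vertex 6.87 0.00 7.45
    endloop
  endfacet
  facet normal 0.0000 -1.0000 0.0000
    outer loop
      vertex 0.00 0.00 0.00
      vertex 6.87 0.00 7.45
      vertex 0.00 0.00 7.45
    endloop
  endfacet
  facet normal 0.0000 1.0000 0.0000
    outer loop
      vertex 6.87 24.18 7.45
      vertex 6.87 24.18 0.00
      vertex 0.00 24.18 0.00
    endloop
  endfacet
  facet normal 0.0000 1.0000 0.0000
    outer loop
      vertex 0.00 24.18 7.45
      vertex 6.87 24.18 7.45
      vertex 0.00 24.18 0.00
    endloop
  endfacet
  facet normal -1.0000 0.0000 0.0000
    outer loop
      vertex 0.00 24.18 7.45
      vertex 0.00 24.18 0.00
      vertex 0.00 0.00 0.00
    endloop
  endfacet
  facet normal -1.0000 0.0000 0.0000
    outer loop
      vertex 0.00 0.00 7.45
      vertex 0.00 24.18 7.45
      vertex 0.00 0.00 0.00
    endloop
  endfacet
  facet normal 1.0000 0.0000 0.0000
    outer loop
      vertex 6.87 0.00 0.00
      vertex 6.87 24.18 0.00
      vertex 6.87 24.18 7.45
    endloop
  endfacet
  facet normal 1.0000 0.0000 0.0000
    outer loop
      vertex 6.87 0.00 0.00
      vertex 6.87 24.18 7.45
      vertex 6.87 0.00 7.45
    endloop
  endfacet
endsolid part

The G0 Z moves step by Δz≈1.49 mm. Every layer's G1 loop is the same polygon, so the solid is a straight extrusion of it from z=0 to z≈7.45. Closing with flat bottom and top caps and triangulating gives 12 facets — a rectangular box, roughly 6.87 × 24.2 mm footprint and 7.45 mm tall.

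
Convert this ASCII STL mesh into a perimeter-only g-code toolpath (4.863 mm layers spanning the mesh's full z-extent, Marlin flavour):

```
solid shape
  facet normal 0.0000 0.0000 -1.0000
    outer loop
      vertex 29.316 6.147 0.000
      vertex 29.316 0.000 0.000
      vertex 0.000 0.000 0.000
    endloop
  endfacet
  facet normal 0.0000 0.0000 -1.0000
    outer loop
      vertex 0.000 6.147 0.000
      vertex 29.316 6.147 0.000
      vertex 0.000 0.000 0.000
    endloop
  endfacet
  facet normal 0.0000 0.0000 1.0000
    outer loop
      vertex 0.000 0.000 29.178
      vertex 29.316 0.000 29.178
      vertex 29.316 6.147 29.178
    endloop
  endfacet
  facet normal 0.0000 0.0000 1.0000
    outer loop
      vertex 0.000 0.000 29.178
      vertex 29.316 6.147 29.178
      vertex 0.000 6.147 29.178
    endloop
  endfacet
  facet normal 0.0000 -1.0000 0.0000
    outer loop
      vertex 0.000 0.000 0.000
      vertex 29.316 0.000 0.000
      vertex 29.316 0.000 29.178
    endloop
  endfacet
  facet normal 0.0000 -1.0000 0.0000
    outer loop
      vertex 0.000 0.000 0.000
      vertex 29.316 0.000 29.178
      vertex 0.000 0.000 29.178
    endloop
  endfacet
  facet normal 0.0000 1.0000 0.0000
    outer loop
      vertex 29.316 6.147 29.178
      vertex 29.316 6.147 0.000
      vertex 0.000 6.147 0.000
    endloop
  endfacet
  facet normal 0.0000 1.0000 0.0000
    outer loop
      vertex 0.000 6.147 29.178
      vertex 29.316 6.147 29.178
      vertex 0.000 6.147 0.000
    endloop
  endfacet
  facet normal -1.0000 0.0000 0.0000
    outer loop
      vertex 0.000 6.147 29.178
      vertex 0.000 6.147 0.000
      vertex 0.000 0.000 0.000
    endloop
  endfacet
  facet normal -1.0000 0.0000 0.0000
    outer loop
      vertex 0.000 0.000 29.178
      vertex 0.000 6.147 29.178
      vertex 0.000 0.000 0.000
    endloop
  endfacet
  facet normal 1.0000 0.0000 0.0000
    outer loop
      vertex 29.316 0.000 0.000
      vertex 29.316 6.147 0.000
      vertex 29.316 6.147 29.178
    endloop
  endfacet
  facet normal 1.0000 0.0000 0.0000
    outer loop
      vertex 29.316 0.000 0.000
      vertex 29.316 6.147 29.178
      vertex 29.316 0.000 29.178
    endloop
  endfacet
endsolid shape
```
; perimeter-only toolpath
G21 ; units = mm
G90 ; absolute positioning
G28 ; home
; layer 1
G0 Z4.863
G0 X0.000 Y0.000
G1 X29.316 Y0.000
G1 X29.316 Y6.147
G1 X0.000 Y6.147
G1 X0.000 Y0.000
; layer 2
G0 Z9.726
G0 X0.000 Y0.000
G1 X29.316 Y0.000
G1 X29.316 Y6.147
G1 X0.000 Y6.147
G1 X0.000 Y0.000
; layer 3
G0 Z14.589
G0 X0.000 Y0.000
G1 X29.316 Y0.000
G1 X29.316 Y6.147
G1 X0.000 Y6.147
G1 X0.000 Y0.000
; layer 4
G0 Z19.452
G0 X0.000 Y0.000
G1 X29.316 Y0.000
G1 X29.316 Y6.147
G1 X0.000 Y6.147
G1 X0.000 Y0.000
; layer 5
G0 Z24.315
G0 X0.000 Y0.000
G1 X29.316 Y0.000
G1 X29.316 Y6.147
G1 X0.000 Y6.147
G1 X0.000 Y0.000
; layer 6
G0 Z29.178
G0 X0.000 Y0.000
G1 X29.316 Y0.000
G1 X29.316 Y6.147
G1 X0.000 Y6.147
G1 X0.000 Y0.000
M2 ; end

The solid is a rectangular box, roughly 29.3 × 6.15 mm footprint and 29.2 mm tall. Slicing at Δz = 4.863 mm — 6 equal slices spanning the solid's height, so layer i sits at z = i·h/6 — gives 6 non-empty perimeters. Each is a 4-segment closed polygon; G0 lifts to the layer z and rapids to the start vertex, then G1 traces the edges.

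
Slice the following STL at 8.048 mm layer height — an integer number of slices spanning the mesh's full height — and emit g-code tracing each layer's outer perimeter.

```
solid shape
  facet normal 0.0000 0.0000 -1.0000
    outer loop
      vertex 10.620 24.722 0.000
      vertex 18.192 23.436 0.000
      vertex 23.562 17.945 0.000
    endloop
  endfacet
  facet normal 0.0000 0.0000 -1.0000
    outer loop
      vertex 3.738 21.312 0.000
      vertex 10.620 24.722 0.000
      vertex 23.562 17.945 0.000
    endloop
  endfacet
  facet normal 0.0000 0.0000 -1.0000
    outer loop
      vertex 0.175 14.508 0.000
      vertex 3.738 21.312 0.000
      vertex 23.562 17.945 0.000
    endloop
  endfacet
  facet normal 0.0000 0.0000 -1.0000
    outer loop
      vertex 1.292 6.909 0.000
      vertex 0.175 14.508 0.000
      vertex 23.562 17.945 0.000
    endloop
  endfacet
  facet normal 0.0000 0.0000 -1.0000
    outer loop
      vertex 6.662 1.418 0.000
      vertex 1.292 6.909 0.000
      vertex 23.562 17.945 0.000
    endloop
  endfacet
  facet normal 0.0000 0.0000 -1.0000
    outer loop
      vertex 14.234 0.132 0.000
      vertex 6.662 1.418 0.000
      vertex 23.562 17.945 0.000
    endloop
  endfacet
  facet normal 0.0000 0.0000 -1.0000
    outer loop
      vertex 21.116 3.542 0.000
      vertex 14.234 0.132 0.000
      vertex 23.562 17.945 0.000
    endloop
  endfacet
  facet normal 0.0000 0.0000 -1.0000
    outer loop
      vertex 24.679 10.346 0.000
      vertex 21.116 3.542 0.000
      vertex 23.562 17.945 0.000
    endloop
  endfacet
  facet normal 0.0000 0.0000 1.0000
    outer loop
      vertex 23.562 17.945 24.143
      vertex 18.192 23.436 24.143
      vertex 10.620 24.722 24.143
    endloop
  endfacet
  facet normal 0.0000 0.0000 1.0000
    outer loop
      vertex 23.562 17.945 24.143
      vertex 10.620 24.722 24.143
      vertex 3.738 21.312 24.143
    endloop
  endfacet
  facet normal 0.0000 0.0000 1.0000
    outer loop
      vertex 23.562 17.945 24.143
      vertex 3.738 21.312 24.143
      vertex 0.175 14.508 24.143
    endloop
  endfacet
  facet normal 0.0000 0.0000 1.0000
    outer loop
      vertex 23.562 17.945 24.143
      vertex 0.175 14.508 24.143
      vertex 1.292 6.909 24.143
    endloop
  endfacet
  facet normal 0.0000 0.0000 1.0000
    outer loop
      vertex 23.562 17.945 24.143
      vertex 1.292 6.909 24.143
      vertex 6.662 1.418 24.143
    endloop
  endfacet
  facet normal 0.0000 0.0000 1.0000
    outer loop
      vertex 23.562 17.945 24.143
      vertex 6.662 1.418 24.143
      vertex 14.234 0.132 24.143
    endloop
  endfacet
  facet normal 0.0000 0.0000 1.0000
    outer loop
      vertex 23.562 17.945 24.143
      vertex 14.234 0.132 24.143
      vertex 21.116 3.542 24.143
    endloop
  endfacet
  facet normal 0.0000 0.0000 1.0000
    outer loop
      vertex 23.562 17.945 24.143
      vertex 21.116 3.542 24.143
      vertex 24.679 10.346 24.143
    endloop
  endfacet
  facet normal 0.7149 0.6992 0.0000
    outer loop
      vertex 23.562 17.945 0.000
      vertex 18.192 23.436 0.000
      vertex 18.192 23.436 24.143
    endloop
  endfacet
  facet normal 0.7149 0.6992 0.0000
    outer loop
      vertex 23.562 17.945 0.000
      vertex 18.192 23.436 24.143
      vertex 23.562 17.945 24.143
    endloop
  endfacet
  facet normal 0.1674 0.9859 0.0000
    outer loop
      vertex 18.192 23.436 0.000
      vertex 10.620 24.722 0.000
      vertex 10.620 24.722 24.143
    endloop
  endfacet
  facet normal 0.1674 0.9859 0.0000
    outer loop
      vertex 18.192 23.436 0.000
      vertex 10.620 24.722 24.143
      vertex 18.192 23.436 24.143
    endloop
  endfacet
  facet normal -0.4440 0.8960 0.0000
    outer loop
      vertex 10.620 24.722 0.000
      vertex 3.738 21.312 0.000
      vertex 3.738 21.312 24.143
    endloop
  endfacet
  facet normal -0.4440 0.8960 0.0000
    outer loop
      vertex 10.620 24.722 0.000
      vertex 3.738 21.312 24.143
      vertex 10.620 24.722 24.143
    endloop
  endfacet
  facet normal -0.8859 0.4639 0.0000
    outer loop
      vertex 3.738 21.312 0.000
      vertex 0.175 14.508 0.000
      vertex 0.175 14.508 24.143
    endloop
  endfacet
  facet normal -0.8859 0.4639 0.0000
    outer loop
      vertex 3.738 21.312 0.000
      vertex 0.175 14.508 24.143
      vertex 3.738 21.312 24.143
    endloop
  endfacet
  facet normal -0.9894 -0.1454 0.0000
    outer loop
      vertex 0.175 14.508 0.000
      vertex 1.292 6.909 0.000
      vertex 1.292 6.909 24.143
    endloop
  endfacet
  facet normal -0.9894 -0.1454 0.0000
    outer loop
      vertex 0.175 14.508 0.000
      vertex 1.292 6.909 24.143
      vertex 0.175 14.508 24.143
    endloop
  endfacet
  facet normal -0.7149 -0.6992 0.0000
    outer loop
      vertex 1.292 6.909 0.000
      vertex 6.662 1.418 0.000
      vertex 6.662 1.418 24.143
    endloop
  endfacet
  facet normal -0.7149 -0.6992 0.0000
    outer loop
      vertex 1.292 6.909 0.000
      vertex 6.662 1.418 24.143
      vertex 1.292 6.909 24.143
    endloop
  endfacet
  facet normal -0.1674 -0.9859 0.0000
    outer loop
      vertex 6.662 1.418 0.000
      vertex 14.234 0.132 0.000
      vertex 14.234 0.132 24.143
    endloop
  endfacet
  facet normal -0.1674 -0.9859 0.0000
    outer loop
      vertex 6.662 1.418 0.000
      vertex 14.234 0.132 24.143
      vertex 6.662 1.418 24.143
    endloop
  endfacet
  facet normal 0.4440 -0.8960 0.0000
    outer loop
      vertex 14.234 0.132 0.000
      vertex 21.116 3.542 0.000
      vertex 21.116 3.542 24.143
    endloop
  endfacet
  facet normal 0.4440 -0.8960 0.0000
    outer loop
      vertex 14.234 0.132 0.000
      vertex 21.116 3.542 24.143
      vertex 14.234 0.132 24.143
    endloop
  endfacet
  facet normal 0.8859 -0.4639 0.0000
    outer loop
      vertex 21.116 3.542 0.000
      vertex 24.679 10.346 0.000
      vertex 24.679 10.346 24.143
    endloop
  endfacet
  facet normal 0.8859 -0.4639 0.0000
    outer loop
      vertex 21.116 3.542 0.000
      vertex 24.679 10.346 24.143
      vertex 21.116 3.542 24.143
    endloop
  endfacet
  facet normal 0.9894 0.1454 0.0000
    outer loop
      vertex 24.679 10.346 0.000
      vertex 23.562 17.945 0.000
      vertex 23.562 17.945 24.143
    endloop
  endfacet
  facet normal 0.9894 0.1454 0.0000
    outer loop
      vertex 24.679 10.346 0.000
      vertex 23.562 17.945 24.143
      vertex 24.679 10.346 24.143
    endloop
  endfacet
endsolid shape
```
; perimeter-only toolpath
G21 ; units = mm
G90 ; absolute positioning
G28 ; home
; layer 1
G0 Z8.048
G0 X23.562 Y17.945
G1 X18.192 Y23.436
G1 X10.620 Y24.722
G1 X3.738 Y21.312
G1 X0.175 Y14.508
G1 X1.292 Y6.909
G1 X6.662 Y1.418
G1 X14.234 Y0.132
G1 X21.116 Y3.542
G1 X24.679 Y10.346
G1 X23.562 Y17.945
; layer 2
G0 Z16.095
G0 X23.562 Y17.945
G1 X18.192 Y23.436
G1 X10.620 Y24.722
G1 X3.738 Y21.312
G1 X0.175 Y14.508
G1 X1.292 Y6.909
G1 X6.662 Y1.418
G1 X14.234 Y0.132
G1 X21.116 Y3.542
G1 X24.679 Y10.346
G1 X23.562 Y17.945
; layer 3
G0 Z24.143
G0 X23.562 Y17.945
G1 X18.192 Y23.436
G1 X10.620 Y24.722
G1 X3.738 Y21.312
G1 X0.175 Y14.508
G1 X1.292 Y6.909
G1 X6.662 Y1.418
G1 X14.234 Y0.132
G1 X21.116 Y3.542
G1 X24.679 Y10.346
G1 X23.562 Y17.945
M2 ; end

The solid is a regular 10-sided prism (a cylinder approximated with 10 flat sides), circumscribed radius ≈ 12.4 mm, height ≈ 24.1 mm. Slicing at Δz = 8.048 mm — 3 equal slices spanning the solid's height, so layer i sits at z = i·h/3 — gives 3 non-empty perimeters. Each is a 10-segment closed polygon; G0 lifts to the layer z and rapids to the start vertex, then G1 traces the edges.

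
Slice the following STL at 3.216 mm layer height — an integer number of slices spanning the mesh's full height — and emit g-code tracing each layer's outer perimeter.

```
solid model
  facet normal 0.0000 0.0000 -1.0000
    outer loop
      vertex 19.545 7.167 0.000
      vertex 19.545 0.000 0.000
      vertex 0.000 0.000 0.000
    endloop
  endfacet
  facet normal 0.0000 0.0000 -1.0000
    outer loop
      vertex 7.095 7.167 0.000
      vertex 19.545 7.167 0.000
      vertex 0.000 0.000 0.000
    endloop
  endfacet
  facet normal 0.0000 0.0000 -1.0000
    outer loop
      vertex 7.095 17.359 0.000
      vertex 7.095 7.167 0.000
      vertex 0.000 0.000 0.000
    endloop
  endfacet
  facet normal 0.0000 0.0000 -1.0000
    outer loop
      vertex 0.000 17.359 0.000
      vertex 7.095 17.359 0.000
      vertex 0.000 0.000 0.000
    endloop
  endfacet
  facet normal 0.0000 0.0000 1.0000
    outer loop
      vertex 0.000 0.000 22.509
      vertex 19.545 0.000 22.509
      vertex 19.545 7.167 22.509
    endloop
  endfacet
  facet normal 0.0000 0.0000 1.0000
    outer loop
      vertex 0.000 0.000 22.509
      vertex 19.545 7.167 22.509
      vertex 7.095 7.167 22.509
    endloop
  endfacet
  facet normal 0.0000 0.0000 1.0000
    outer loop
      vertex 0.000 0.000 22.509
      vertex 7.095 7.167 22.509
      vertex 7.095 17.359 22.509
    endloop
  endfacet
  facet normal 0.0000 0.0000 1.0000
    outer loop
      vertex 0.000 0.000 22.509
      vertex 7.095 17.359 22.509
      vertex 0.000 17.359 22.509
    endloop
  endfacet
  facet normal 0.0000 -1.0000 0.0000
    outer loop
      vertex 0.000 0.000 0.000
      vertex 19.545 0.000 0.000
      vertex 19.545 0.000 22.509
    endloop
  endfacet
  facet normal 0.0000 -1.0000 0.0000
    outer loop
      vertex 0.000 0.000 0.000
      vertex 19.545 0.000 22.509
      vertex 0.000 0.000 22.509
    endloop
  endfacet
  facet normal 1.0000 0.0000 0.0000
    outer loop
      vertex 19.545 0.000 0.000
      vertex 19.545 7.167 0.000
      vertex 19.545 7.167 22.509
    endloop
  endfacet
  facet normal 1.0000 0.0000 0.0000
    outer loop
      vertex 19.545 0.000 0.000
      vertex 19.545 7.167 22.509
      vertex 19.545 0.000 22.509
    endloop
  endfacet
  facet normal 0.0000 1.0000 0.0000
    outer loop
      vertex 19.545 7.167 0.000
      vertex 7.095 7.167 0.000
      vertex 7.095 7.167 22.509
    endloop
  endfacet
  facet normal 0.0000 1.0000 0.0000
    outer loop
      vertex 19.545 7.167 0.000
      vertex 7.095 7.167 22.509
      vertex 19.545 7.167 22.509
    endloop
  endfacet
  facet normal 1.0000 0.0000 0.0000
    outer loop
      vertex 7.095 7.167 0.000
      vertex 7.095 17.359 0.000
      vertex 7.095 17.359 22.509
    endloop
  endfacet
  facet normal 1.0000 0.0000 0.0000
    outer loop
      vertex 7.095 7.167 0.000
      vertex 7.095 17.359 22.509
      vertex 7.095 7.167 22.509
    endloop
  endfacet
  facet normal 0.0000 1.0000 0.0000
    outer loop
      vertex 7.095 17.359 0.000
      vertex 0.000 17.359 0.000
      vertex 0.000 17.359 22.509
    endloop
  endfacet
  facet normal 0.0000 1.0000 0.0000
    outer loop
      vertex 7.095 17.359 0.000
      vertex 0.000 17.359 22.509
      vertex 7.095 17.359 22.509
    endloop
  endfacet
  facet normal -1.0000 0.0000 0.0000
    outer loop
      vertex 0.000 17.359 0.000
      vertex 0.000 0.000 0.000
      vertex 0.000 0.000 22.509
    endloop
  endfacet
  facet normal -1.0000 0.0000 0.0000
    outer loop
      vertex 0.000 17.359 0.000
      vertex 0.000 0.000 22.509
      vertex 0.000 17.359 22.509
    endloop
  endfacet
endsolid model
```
; perimeter-only toolpath
G21 ; units = mm
G90 ; absolute positioning
G28 ; home
; layer 1
G0 Z3.216
G0 X0.000 Y0.000
G1 X19.545 Y0.000
G1 X19.545 Y7.167
G1 X7.095 Y7.167
G1 X7.095 Y17.359
G1 X0.000 Y17.359
G1 X0.000 Y0.000
; layer 2
G0 Z6.431
G0 X0.000 Y0.000
G1 X19.545 Y0.000
G1 X19.545 Y7.167
G1 X7.095 Y7.167
G1 X7.095 Y17.359
G1 X0.000 Y17.359
G1 X0.000 Y0.000
; layer 3
G0 Z9.647
G0 X0.000 Y0.000
G1 X19.545 Y0.000
G1 X19.545 Y7.167
G1 X7.095 Y7.167
G1 X7.095 Y17.359
G1 X0.000 Y17.359
G1 X0.000 Y0.000
; layer 4
G0 Z12.862
G0 X0.000 Y0.000
G1 X19.545 Y0.000
G1 X19.545 Y7.167
G1 X7.095 Y7.167
G1 X7.095 Y17.359
G1 X0.000 Y17.359
G1 X0.000 Y0.000
; layer 5
G0 Z16.078
G0 X0.000 Y0.000
G1 X19.545 Y0.000
G1 X19.545 Y7.167
G1 X7.095 Y7.167
G1 X7.095 Y17.359
G1 X0.000 Y17.359
G1 X0.000 Y0.000
; layer 6
G0 Z19.293
G0 X0.000 Y0.000
G1 X19.545 Y0.000
G1 X19.545 Y7.167
G1 X7.095 Y7.167
G1 X7.095 Y17.359
G1 X0.000 Y17.359
G1 X0.000 Y0.000
; layer 7
G0 Z22.509
G0 X0.000 Y0.000
G1 X19.545 Y0.000
G1 X19.545 Y7.167
G1 X7.095 Y7.167
G1 X7.095 Y17.359
G1 X0.000 Y17.359
G1 X0.000 Y0.000
M2 ; end

The solid is an L-shaped prism: outer 19.5 × 17.4 mm, arm thicknesses ≈ 7.17 mm (horizontal) and 7.09 mm (vertical), extruded 22.5 mm in z. Slicing at Δz = 3.216 mm — 7 equal slices spanning the solid's height, so layer i sits at z = i·h/7 — gives 7 non-empty perimeters. Each is a 6-segment closed polygon; G0 lifts to the layer z and rapids to the start vertex, then G1 traces the edges.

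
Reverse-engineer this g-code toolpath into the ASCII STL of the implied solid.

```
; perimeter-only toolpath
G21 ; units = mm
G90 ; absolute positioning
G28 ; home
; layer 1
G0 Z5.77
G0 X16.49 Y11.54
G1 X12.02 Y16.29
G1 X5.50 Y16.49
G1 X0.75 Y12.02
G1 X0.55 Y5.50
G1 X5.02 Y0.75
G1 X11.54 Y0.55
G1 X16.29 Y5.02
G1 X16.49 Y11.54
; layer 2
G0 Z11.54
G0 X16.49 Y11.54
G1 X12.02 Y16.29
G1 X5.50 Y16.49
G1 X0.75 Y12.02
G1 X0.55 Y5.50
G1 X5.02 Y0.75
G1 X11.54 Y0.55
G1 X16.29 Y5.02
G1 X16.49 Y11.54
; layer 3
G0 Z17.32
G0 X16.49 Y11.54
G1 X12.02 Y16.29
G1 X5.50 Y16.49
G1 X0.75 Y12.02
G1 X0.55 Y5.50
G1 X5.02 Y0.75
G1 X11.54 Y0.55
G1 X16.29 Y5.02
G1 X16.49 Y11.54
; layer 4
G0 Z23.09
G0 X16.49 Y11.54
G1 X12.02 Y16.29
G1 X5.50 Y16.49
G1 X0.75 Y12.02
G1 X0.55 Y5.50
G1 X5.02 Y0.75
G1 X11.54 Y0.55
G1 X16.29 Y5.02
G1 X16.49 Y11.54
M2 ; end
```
solid part
  facet normal 0.0000 0.0000 -1.0000
    outer loop
      vertex 5.50 16.49 0.00
      vertex 12.02 16.29 0.00
      vertex 16.49 11.54 0.00
    endloop
  endfacet
  facet normal 0.0000 0.0000 -1.0000
    outer loop
      vertex 0.75 12.02 0.00
      vertex 5.50 16.49 0.00
      vertex 16.49 11.54 0.00
    endloop
  endfacet
  facet normal 0.0000 0.0000 -1.0000
    outer loop
      vertex 0.55 5.50 0.00
      vertex 0.75 12.02 0.00
      vertex 16.49 11.54 0.00
    endloop
  endfacet
  facet normal 0.0000 0.0000 -1.0000
    outer loop
      vertex 5.02 0.75 0.00
      vertex 0.55 5.50 0.00
      vertex 16.49 11.54 0.00
    endloop
  endfacet
  facet normal 0.0000 0.0000 -1.0000
    outer loop
      vertex 11.54 0.55 0.00
      vertex 5.02 0.75 0.00
      vertex 16.49 11.54 0.00
    endloop
  endfacet
  facet normal 0.0000 0.0000 -1.0000
    outer loop
      vertex 16.29 5.02 0.00
      vertex 11.54 0.55 0.00
      vertex 16.49 11.54 0.00
    endloop
  endfacet
  facet normal 0.0000 0.0000 1.0000
    outer loop
      vertex 16.49 11.54 23.09
      vertex 12.02 16.29 23.09
      vertex 5.50 16.49 23.09
    endloop
  endfacet
  facet normal 0.0000 0.0000 1.0000
    outer loop
      vertex 16.49 11.54 23.09
      vertex 5.50 16.49 23.09
      vertex 0.75 12.02 23.09
    endloop
  endfacet
  facet normal 0.0000 0.0000 1.0000
    outer loop
      vertex 16.49 11.54 23.09
      vertex 0.75 12.02 23.09
      vertex 0.55 5.50 23.09
    endloop
  endfacet
  facet normal 0.0000 0.0000 1.0000
    outer loop
      vertex 16.49 11.54 23.09
      vertex 0.55 5.50 23.09
      vertex 5.02 0.75 23.09
    endloop
  endfacet
  facet normal 0.0000 0.0000 1.0000
    outer loop
      vertex 16.49 11.54 23.09
      vertex 5.02 0.75 23.09
      vertex 11.54 0.55 23.09
    endloop
  endfacet
  facet normal 0.0000 0.0000 1.0000
    outer loop
      vertex 16.49 11.54 23.09
      vertex 11.54 0.55 23.09
      vertex 16.29 5.02 23.09
    endloop
  endfacet
  facet normal 0.7282 0.6853 0.0000
    outer loop
      vertex 16.49 11.54 0.00
      vertex 12.02 16.29 0.00
      vertex 12.02 16.29 23.09
    endloop
  endfacet
  facet normal 0.7282 0.6853 0.0000
    outer loop
      vertex 16.49 11.54 0.00
      vertex 12.02 16.29 23.09
      vertex 16.49 11.54 23.09
    endloop
  endfacet
  facet normal 0.0307 0.9995 0.0000
    outer loop
      vertex 12.02 16.29 0.00
      vertex 5.50 16.49 0.00
      vertex 5.50 16.49 23.09
    endloop
  endfacet
  facet normal 0.0307 0.9995 0.0000
    outer loop
      vertex 12.02 16.29 0.00
      vertex 5.50 16.49 23.09
      vertex 12.02 16.29 23.09
    endloop
  endfacet
  facet normal -0.6853 0.7282 0.0000
    outer loop
      vertex 5.50 16.49 0.00
      vertex 0.75 12.02 0.00
      vertex 0.75 12.02 23.09
    endloop
  endfacet
  facet normal -0.6853 0.7282 0.0000
    outer loop
      vertex 5.50 16.49 0.00
      vertex 0.75 12.02 23.09
      vertex 5.50 16.49 23.09
    endloop
  endfacet
  facet normal -0.9995 0.0307 0.0000
    outer loop
      vertex 0.75 12.02 0.00
      vertex 0.55 5.50 0.00
      vertex 0.55 5.50 23.09
    endloop
  endfacet
  facet normal -0.9995 0.0307 0.0000
    outer loop
      vertex 0.75 12.02 0.00
      vertex 0.55 5.50 23.09
      vertex 0.75 12.02 23.09
    endloop
  endfacet
  facet normal -0.7282 -0.6853 0.0000
    outer loop
      vertex 0.55 5.50 0.00
      vertex 5.02 0.75 0.00
      vertex 5.02 0.75 23.09
    endloop
  endfacet
  facet normal -0.7282 -0.6853 0.0000
    outer loop
      vertex 0.55 5.50 0.00
      vertex 5.02 0.75 23.09
      vertex 0.55 5.50 23.09
    endloop
  endfacet
  facet normal -0.0307 -0.9995 0.0000
    outer loop
      vertex 5.02 0.75 0.00
      vertex 11.54 0.55 0.00
      vertex 11.54 0.55 23.09
    endloop
  endfacet
  facet normal -0.0307 -0.9995 0.0000
    outer loop
      vertex 5.02 0.75 0.00
      vertex 11.54 0.55 23.09
      vertex 5.02 0.75 23.09
    endloop
  endfacet
  facet normal 0.6853 -0.7282 0.0000
    outer loop
      vertex 11.54 0.55 0.00
      vertex 16.29 5.02 0.00
      vertex 16.29 5.02 23.09
    endloop
  endfacet
  facet normal 0.6853 -0.7282 0.0000
    outer loop
      vertex 11.54 0.55 0.00
      vertex 16.29 5.02 23.09
      vertex 11.54 0.55 23.09
    endloop
  endfacet
  facet normal 0.9995 -0.0307 0.0000
    outer loop
      vertex 16.29 5.02 0.00
      vertex 16.49 11.54 0.00
      vertex 16.49 11.54 23.09
    endloop
  endfacet
  facet normal 0.9995 -0.0307 0.0000
    outer loop
      vertex 16.29 5.02 0.00
      vertex 16.49 11.54 23.09
      vertex 16.29 5.02 23.09
    endloop
  endfacet
endsolid part

The G0 Z moves step by Δz≈5.77 mm. Every layer's G1 loop is the same polygon, so the solid is a straight extrusion of it from z=0 to z≈23.1. Closing with flat bottom and top caps and triangulating gives 28 facets — a regular 8-sided prism (a cylinder approximated with 8 flat sides), circumscribed radius ≈ 8.52 mm, height ≈ 23.1 mm.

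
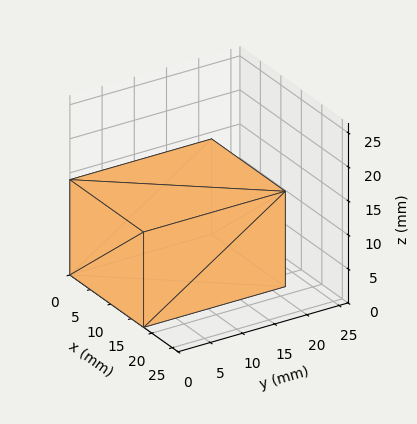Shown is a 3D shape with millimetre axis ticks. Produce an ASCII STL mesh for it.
Reading the render: the shape is a rectangular box, roughly 18 × 22 mm footprint and 14 mm tall (dimensions read to the nearest mm from the axis ticks). For the STL, each face is triangulated and given an outward normal.

solid part
  facet normal 0.0000 0.0000 -1.0000
    outer loop
      vertex 18.000 22.000 0.000
      vertex 18.000 0.000 0.000
      vertex 0.000 0.000 0.000
    endloop
  endfacet
  facet normal 0.0000 0.0000 -1.0000
    outer loop
      vertex 0.000 22.000 0.000
      vertex 18.000 22.000 0.000
      vertex 0.000 0.000 0.000
    endloop
  endfacet
  facet normal 0.0000 0.0000 1.0000
    outer loop
      vertex 0.000 0.000 14.000
      vertex 18.000 0.000 14.000
      vertex 18.000 22.000 14.000
    endloop
  endfacet
  facet normal 0.0000 0.0000 1.0000
    outer loop
      vertex 0.000 0.000 14.000
      vertex 18.000 22.000 14.000
      vertex 0.000 22.000 14.000
    endloop
  endfacet
  facet normal 0.0000 -1.0000 0.0000
    outer loop
      vertex 0.000 0.000 0.000
      vertex 18.000 0.000 0.000
      vertex 18.000 0.000 14.000
    endloop
  endfacet
  facet normal 0.0000 -1.0000 0.0000
    outer loop
      vertex 0.000 0.000 0.000
      vertex 18.000 0.000 14.000
      vertex 0.000 0.000 14.000
    endloop
  endfacet
  facet normal 0.0000 1.0000 0.0000
    outer loop
      vertex 18.000 22.000 14.000
      vertex 18.000 22.000 0.000
      vertex 0.000 22.000 0.000
    endloop
  endfacet
  facet normal 0.0000 1.0000 0.0000
    outer loop
      vertex 0.000 22.000 14.000
      vertex 18.000 22.000 14.000
      vertex 0.000 22.000 0.000
    endloop
  endfacet
  facet normal -1.0000 0.0000 0.0000
    outer loop
      vertex 0.000 22.000 14.000
      vertex 0.000 22.000 0.000
      vertex 0.000 0.000 0.000
    endloop
  endfacet
  facet normal -1.0000 0.0000 0.0000
    outer loop
      vertex 0.000 0.000 14.000
      vertex 0.000 22.000 14.000
      vertex 0.000 0.000 0.000
    endloop
  endfacet
  facet normal 1.0000 0.0000 0.0000
    outer loop
      vertex 18.000 0.000 0.000
      vertex 18.000 22.000 0.000
      vertex 18.000 22.000 14.000
    endloop
  endfacet
  facet normal 1.0000 0.0000 0.0000
    outer loop
      vertex 18.000 0.000 0.000
      vertex 18.000 22.000 14.000
      vertex 18.000 0.000 14.000
    endloop
  endfacet
endsolid part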